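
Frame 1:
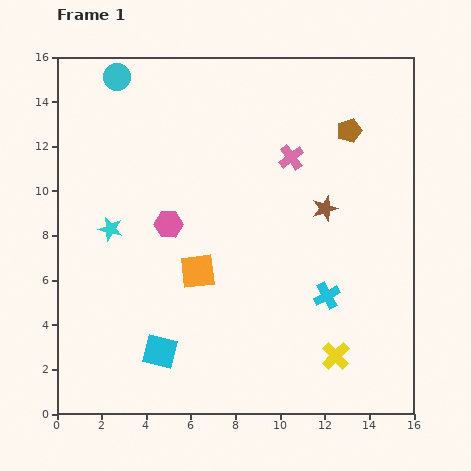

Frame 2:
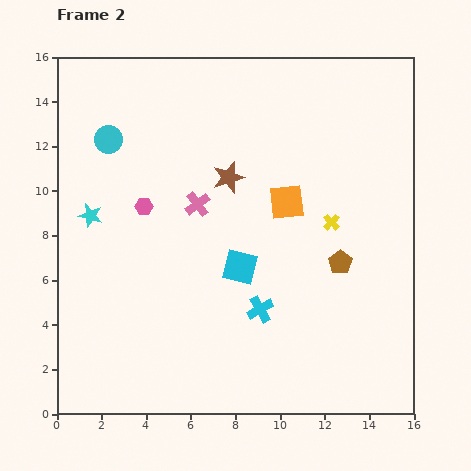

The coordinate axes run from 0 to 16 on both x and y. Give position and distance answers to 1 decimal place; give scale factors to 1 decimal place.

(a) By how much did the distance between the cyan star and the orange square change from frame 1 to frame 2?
+4.5

Distance in frame 1: 4.3. Distance in frame 2: 8.8.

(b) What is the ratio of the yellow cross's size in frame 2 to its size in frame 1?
0.6×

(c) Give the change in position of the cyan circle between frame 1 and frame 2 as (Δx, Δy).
(-0.4, -2.8)

The cyan circle was at (2.7, 15.1) in frame 1 and (2.3, 12.3) in frame 2.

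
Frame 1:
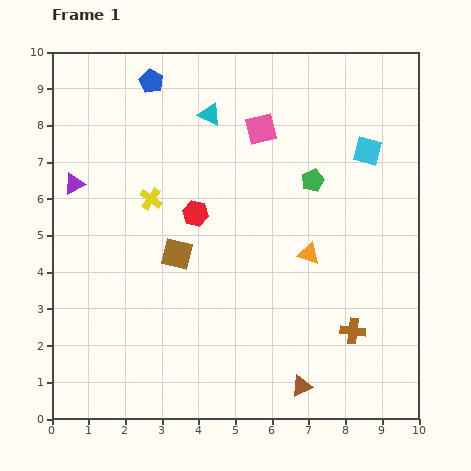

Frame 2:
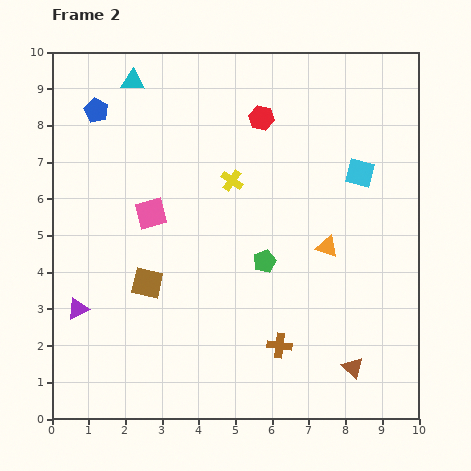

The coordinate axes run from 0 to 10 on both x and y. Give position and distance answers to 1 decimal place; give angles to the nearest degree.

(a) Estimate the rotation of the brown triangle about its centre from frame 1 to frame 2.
53° counter-clockwise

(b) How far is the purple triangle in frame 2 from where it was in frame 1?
3.4

The purple triangle moved from (0.6, 6.4) to (0.7, 3.0), a distance of √(0.1² + 3.4²) ≈ 3.4.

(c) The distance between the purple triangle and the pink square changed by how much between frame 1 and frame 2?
-2.0

Distance in frame 1: 5.3. Distance in frame 2: 3.3.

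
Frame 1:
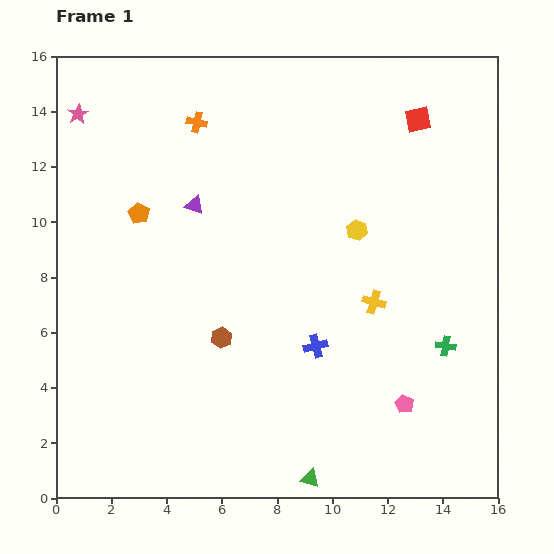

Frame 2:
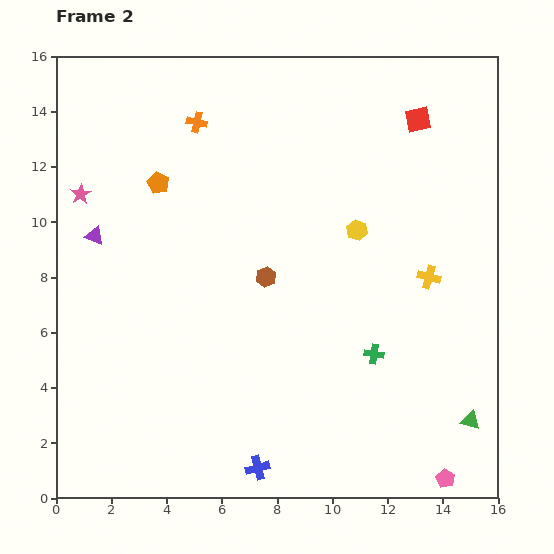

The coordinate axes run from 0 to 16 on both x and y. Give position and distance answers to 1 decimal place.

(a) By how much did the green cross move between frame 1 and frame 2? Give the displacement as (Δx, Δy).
(-2.6, -0.3)

The green cross was at (14.1, 5.5) in frame 1 and (11.5, 5.2) in frame 2.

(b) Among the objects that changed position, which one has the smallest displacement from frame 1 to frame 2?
the orange pentagon

(moved 1.3)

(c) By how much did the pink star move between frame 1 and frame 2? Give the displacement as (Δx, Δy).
(0.1, -2.9)

The pink star was at (0.8, 13.9) in frame 1 and (0.9, 11.0) in frame 2.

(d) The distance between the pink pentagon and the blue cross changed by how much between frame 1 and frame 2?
+3.0

Distance in frame 1: 3.8. Distance in frame 2: 6.8.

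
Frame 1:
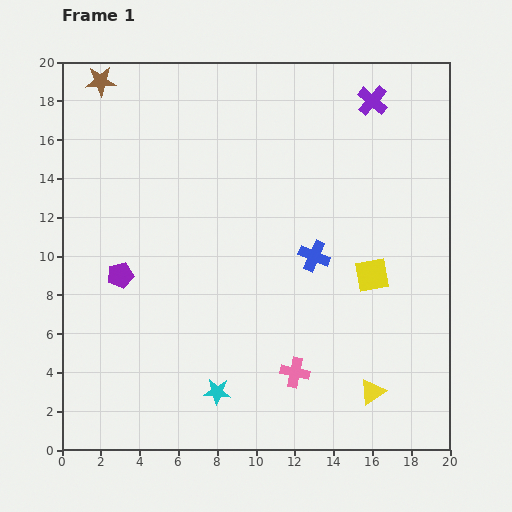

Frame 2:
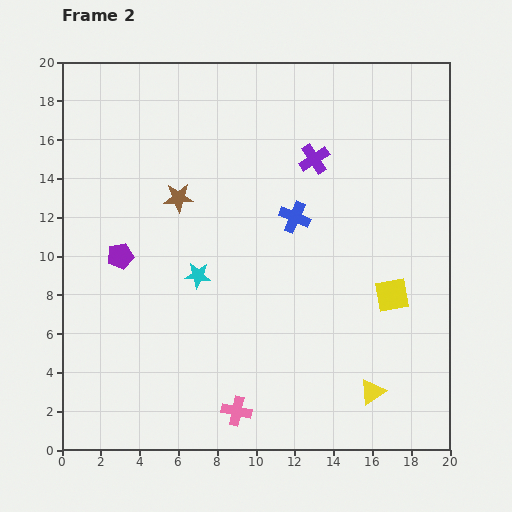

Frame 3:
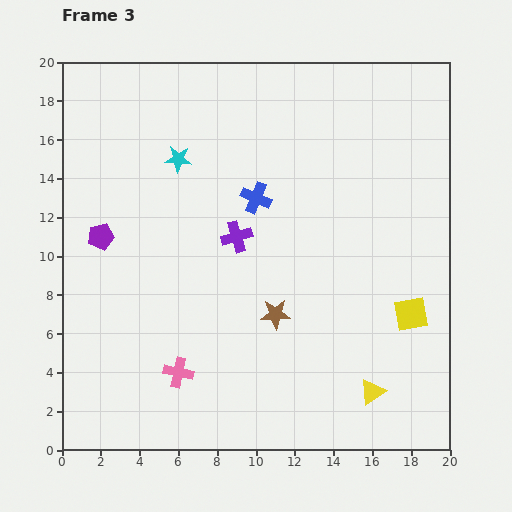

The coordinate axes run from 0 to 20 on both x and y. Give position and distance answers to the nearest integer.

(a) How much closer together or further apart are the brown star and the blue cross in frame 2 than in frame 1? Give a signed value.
-8

Distance in frame 1: 14. Distance in frame 2: 6.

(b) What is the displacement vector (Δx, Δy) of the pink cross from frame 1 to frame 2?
(-3, -2)

The pink cross was at (12, 4) in frame 1 and (9, 2) in frame 2.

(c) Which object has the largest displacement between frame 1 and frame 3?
the brown star

(moved 15; next 12)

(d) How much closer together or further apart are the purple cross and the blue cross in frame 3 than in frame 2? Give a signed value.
-1

Distance in frame 2: 3. Distance in frame 3: 2.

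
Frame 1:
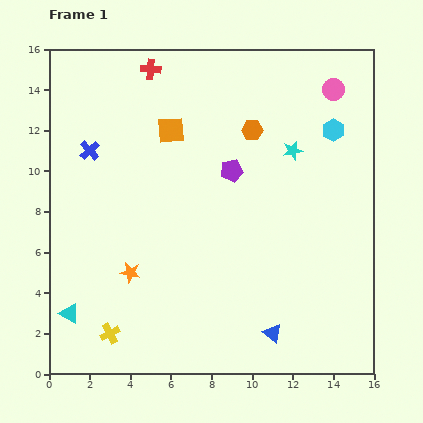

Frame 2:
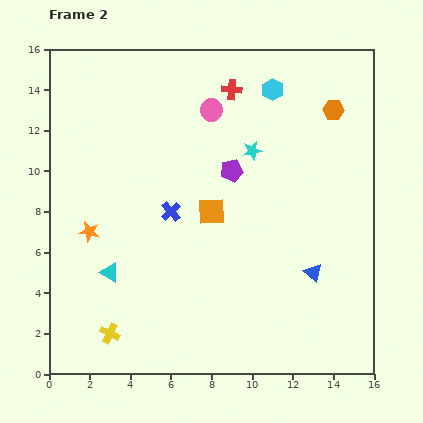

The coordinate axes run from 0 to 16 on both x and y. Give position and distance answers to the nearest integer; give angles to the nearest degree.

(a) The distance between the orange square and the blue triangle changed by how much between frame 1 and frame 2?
-5

Distance in frame 1: 11. Distance in frame 2: 6.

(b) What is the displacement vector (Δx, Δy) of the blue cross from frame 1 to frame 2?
(4, -3)

The blue cross was at (2, 11) in frame 1 and (6, 8) in frame 2.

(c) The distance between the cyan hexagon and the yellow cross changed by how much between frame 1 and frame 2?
-1

Distance in frame 1: 15. Distance in frame 2: 14.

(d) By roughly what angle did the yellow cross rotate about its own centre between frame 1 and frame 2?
37° counter-clockwise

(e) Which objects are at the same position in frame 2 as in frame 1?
the purple pentagon, the yellow cross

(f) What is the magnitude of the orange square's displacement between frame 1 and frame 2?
4

The orange square moved from (6, 12) to (8, 8), a distance of √(2² + 4²) ≈ 4.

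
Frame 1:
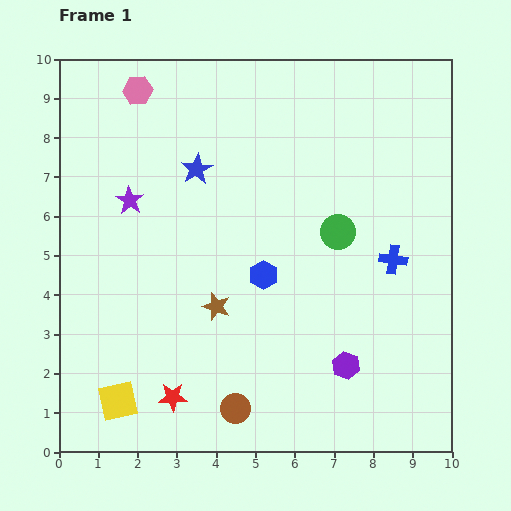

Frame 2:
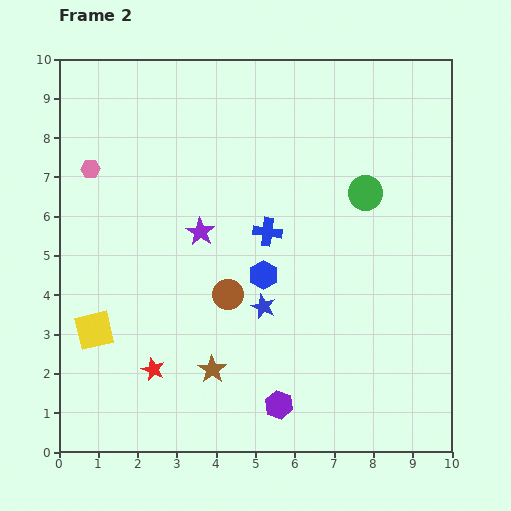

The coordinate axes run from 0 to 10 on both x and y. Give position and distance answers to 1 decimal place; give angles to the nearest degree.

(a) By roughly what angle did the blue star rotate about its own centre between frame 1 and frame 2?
20° counter-clockwise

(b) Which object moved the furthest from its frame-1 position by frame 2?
the blue star

(moved 3.9; next 3.3)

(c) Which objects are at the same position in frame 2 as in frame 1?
the blue hexagon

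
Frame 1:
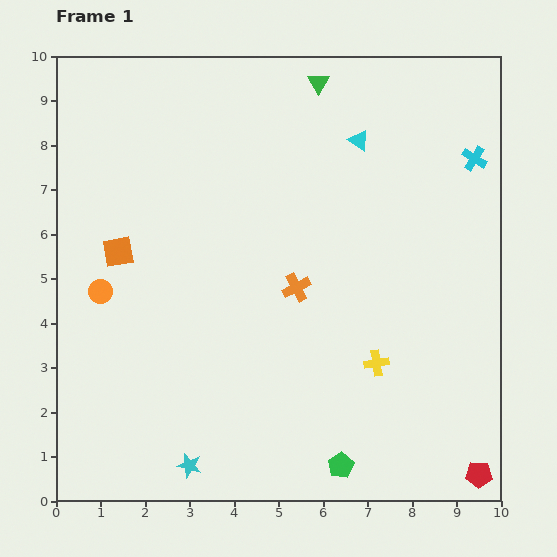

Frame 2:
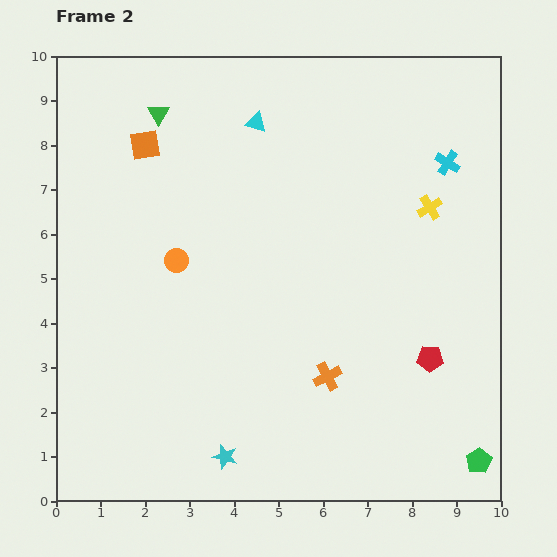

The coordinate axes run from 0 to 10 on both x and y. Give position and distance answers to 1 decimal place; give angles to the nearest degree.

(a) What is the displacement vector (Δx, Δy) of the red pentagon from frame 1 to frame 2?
(-1.1, 2.6)

The red pentagon was at (9.5, 0.6) in frame 1 and (8.4, 3.2) in frame 2.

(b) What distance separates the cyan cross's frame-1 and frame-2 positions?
0.6

The cyan cross moved from (9.4, 7.7) to (8.8, 7.6), a distance of √(0.6² + 0.1²) ≈ 0.6.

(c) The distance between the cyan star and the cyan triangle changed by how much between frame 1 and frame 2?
-0.7

Distance in frame 1: 8.2. Distance in frame 2: 7.5.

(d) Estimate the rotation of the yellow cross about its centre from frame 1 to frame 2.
23° counter-clockwise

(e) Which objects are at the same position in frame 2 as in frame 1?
none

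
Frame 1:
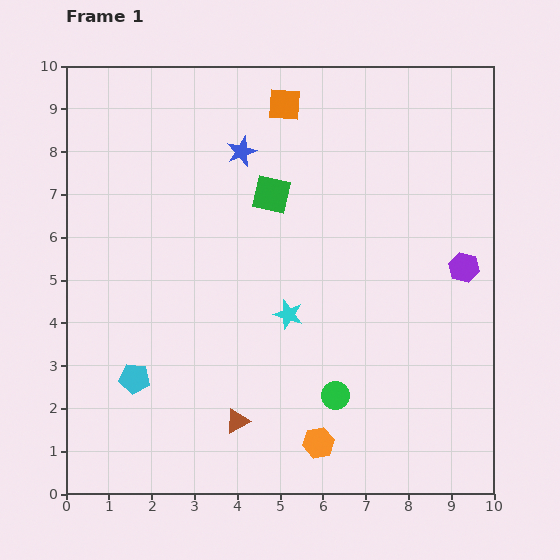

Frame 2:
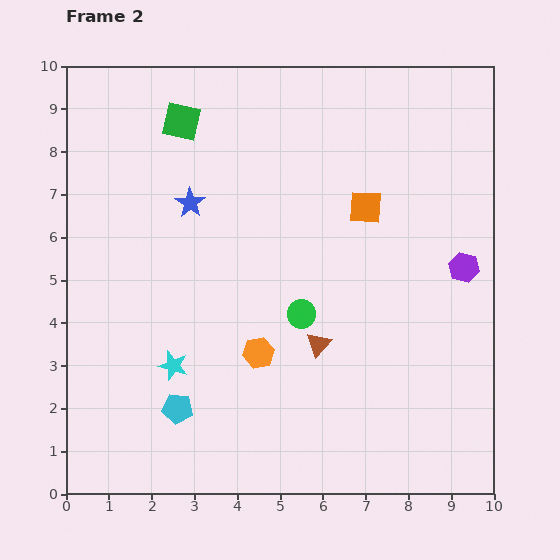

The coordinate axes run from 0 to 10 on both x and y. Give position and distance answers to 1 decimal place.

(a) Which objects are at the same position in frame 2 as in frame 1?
the purple hexagon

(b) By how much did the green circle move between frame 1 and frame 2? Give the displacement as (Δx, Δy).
(-0.8, 1.9)

The green circle was at (6.3, 2.3) in frame 1 and (5.5, 4.2) in frame 2.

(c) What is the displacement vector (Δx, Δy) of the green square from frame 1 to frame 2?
(-2.1, 1.7)

The green square was at (4.8, 7.0) in frame 1 and (2.7, 8.7) in frame 2.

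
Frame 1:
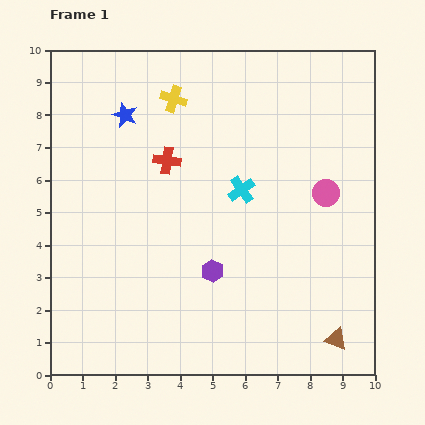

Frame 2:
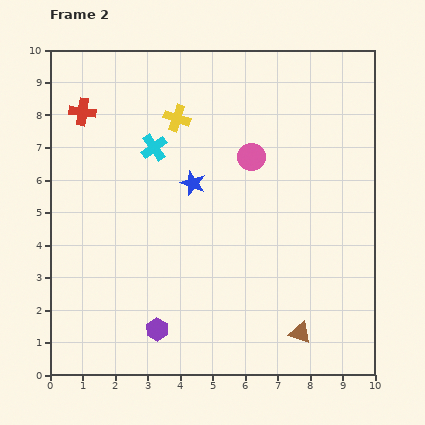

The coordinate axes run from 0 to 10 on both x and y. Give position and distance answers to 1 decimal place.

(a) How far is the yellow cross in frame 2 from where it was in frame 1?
0.6

The yellow cross moved from (3.8, 8.5) to (3.9, 7.9), a distance of √(0.1² + 0.6²) ≈ 0.6.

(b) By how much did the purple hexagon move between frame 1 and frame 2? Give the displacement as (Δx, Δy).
(-1.7, -1.8)

The purple hexagon was at (5.0, 3.2) in frame 1 and (3.3, 1.4) in frame 2.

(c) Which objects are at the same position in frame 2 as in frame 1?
none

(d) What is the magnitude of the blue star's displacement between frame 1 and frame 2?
3.0

The blue star moved from (2.3, 8.0) to (4.4, 5.9), a distance of √(2.1² + 2.1²) ≈ 3.0.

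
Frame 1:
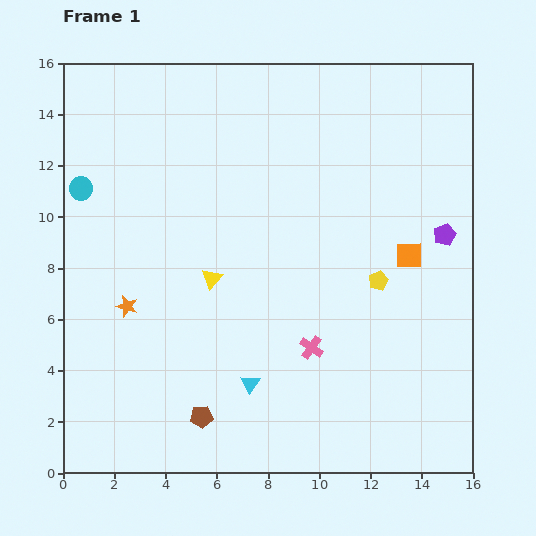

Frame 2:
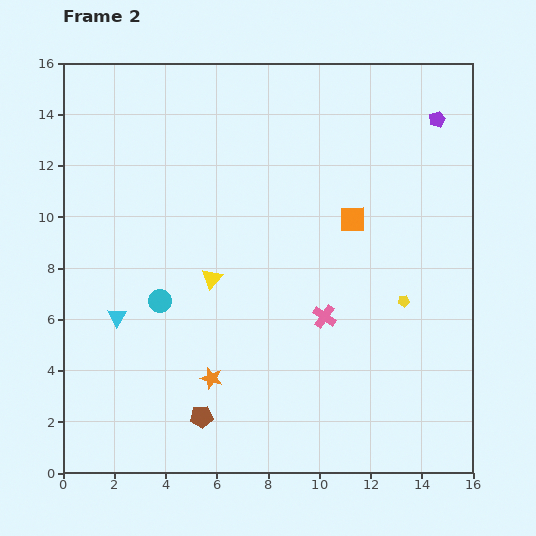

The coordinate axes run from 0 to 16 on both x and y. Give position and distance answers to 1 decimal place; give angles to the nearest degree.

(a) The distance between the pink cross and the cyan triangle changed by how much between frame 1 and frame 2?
+5.3

Distance in frame 1: 2.8. Distance in frame 2: 8.1.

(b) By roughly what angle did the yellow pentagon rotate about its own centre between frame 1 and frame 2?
18° clockwise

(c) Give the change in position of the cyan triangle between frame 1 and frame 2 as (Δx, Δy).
(-5.2, 2.6)

The cyan triangle was at (7.3, 3.5) in frame 1 and (2.1, 6.1) in frame 2.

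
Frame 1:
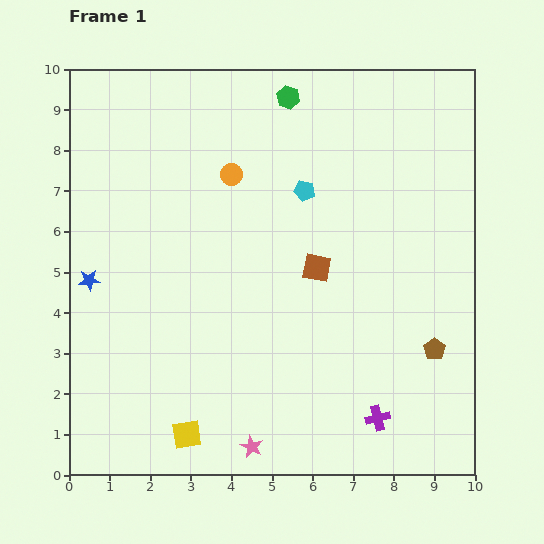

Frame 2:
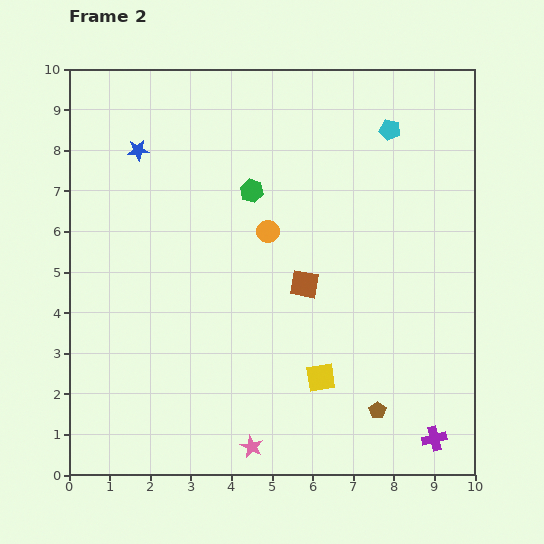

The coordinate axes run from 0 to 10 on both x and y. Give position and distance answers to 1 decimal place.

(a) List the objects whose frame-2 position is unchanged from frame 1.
the pink star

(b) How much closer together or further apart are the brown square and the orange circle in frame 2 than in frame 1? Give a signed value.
-1.5

Distance in frame 1: 3.1. Distance in frame 2: 1.6.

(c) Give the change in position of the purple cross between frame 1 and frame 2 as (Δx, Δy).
(1.4, -0.5)

The purple cross was at (7.6, 1.4) in frame 1 and (9.0, 0.9) in frame 2.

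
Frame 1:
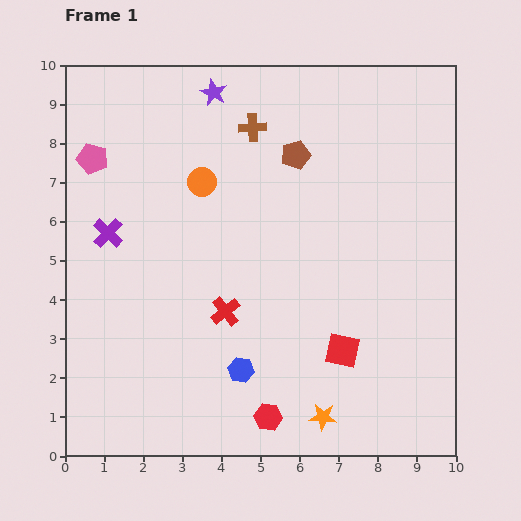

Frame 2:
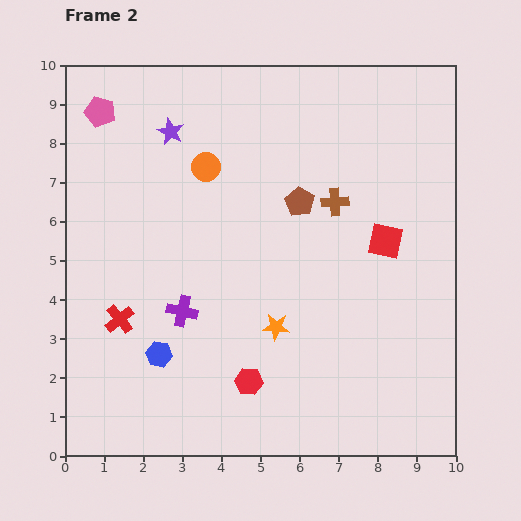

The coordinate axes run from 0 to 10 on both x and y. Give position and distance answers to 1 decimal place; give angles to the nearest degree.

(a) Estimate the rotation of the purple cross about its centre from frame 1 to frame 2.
31° counter-clockwise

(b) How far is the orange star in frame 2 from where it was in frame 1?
2.6

The orange star moved from (6.6, 1.0) to (5.4, 3.3), a distance of √(1.2² + 2.3²) ≈ 2.6.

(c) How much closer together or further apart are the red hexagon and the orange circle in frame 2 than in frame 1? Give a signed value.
-0.6

Distance in frame 1: 6.2. Distance in frame 2: 5.6.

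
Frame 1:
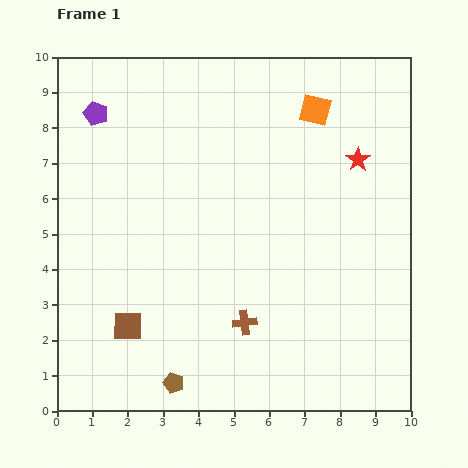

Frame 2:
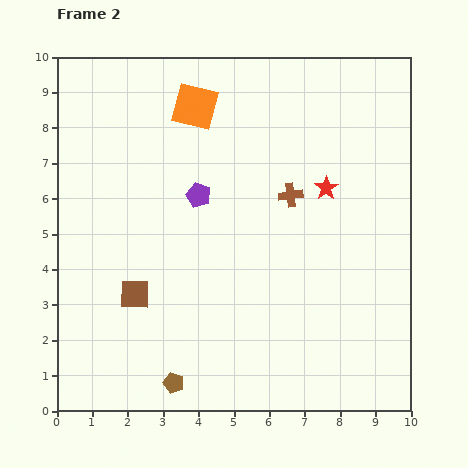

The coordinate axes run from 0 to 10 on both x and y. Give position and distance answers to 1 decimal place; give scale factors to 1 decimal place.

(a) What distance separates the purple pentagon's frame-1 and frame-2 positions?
3.7

The purple pentagon moved from (1.1, 8.4) to (4.0, 6.1), a distance of √(2.9² + 2.3²) ≈ 3.7.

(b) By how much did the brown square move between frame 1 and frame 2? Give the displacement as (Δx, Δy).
(0.2, 0.9)

The brown square was at (2.0, 2.4) in frame 1 and (2.2, 3.3) in frame 2.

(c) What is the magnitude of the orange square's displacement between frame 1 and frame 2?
3.4

The orange square moved from (7.3, 8.5) to (3.9, 8.6), a distance of √(3.4² + 0.1²) ≈ 3.4.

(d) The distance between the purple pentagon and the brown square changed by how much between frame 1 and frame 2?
-2.8

Distance in frame 1: 6.1. Distance in frame 2: 3.3.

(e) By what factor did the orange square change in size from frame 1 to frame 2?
1.5×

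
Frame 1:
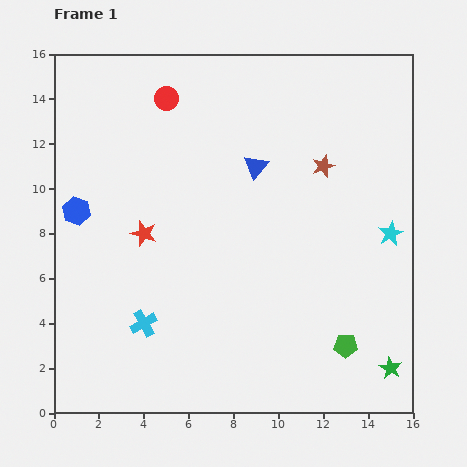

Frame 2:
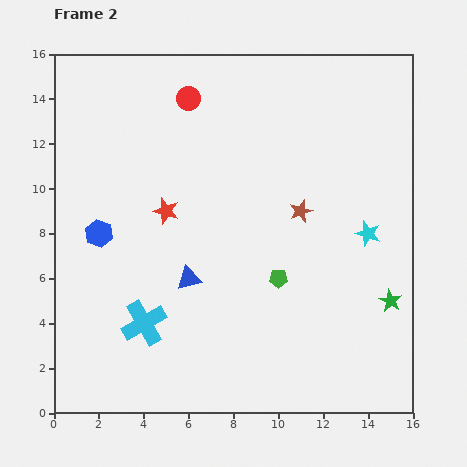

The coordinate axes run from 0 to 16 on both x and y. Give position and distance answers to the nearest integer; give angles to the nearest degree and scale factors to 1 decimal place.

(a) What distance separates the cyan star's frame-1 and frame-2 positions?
1

The cyan star moved from (15, 8) to (14, 8), a distance of √(1² + 0²) ≈ 1.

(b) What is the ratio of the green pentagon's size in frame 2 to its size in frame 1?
0.8×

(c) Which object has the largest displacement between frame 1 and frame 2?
the blue triangle

(moved 6; next 4)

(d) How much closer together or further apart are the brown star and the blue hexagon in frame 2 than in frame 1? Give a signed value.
-2

Distance in frame 1: 11. Distance in frame 2: 9.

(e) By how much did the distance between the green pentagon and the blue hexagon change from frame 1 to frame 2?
-5

Distance in frame 1: 13. Distance in frame 2: 8.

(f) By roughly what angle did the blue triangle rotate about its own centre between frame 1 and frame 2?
37° clockwise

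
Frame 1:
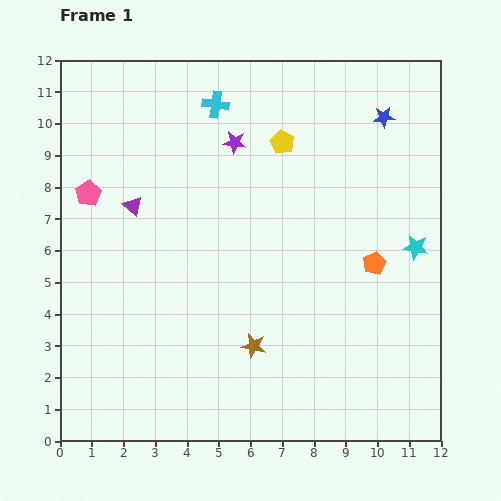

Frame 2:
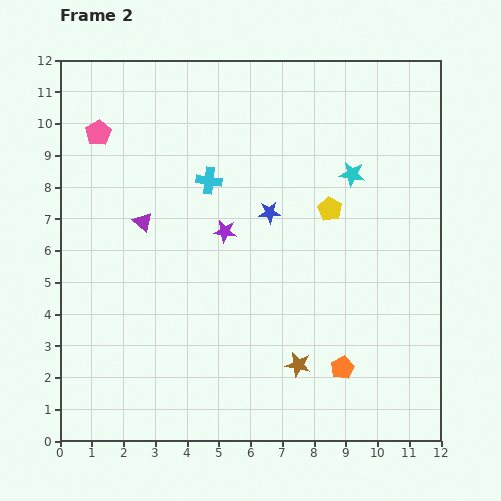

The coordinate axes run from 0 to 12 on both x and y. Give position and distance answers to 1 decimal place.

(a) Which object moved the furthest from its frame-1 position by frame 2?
the blue star

(moved 4.7; next 3.4)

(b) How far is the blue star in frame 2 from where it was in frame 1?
4.7

The blue star moved from (10.2, 10.2) to (6.6, 7.2), a distance of √(3.6² + 3.0²) ≈ 4.7.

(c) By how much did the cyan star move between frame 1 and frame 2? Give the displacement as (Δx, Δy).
(-2.0, 2.3)

The cyan star was at (11.2, 6.1) in frame 1 and (9.2, 8.4) in frame 2.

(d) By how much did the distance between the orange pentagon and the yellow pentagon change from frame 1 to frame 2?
+0.2

Distance in frame 1: 4.8. Distance in frame 2: 5.0.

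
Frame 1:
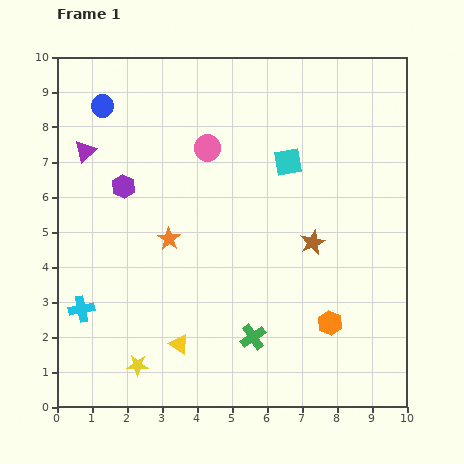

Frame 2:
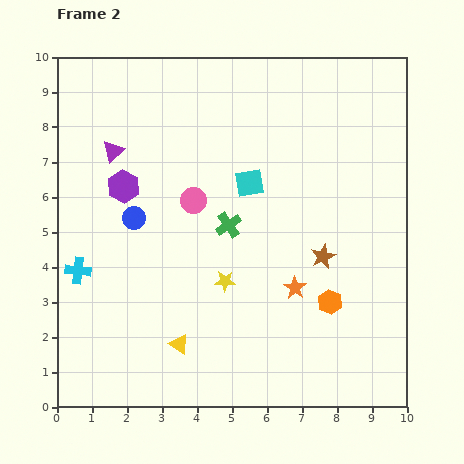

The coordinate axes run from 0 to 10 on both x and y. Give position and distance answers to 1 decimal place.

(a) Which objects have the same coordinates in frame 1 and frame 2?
the purple hexagon, the yellow triangle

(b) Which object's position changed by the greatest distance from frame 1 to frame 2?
the orange star

(moved 3.9; next 3.5)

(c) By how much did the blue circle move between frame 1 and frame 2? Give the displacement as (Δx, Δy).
(0.9, -3.2)

The blue circle was at (1.3, 8.6) in frame 1 and (2.2, 5.4) in frame 2.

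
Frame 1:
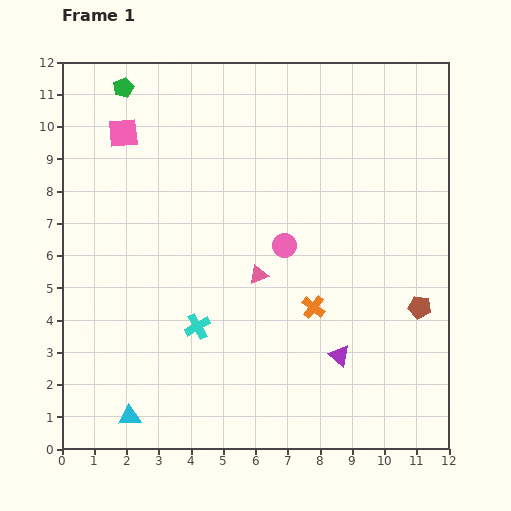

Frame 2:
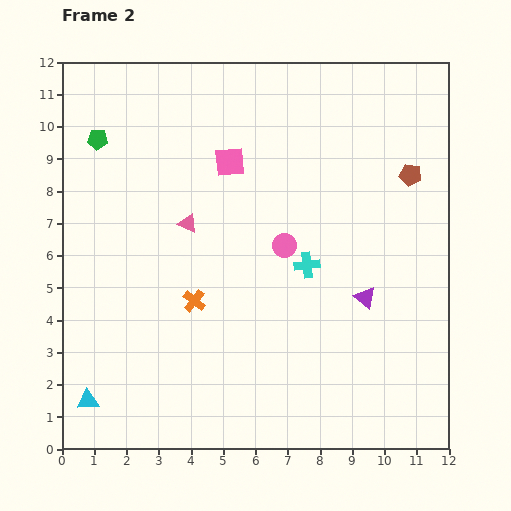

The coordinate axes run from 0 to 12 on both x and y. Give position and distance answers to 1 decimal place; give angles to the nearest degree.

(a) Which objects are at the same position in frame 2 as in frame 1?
the pink circle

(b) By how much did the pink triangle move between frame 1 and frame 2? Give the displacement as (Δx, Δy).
(-2.2, 1.6)

The pink triangle was at (6.1, 5.4) in frame 1 and (3.9, 7.0) in frame 2.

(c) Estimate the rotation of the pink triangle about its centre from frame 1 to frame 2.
46° clockwise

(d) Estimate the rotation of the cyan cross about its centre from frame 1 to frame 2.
23° clockwise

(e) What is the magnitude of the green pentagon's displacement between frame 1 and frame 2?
1.8

The green pentagon moved from (1.9, 11.2) to (1.1, 9.6), a distance of √(0.8² + 1.6²) ≈ 1.8.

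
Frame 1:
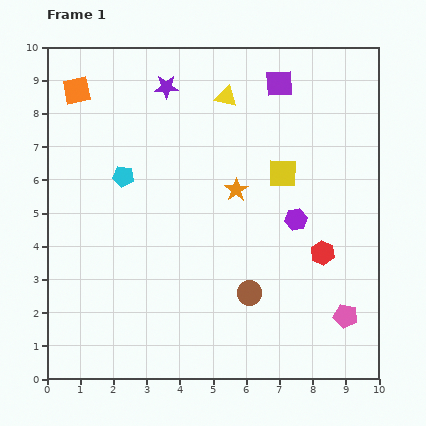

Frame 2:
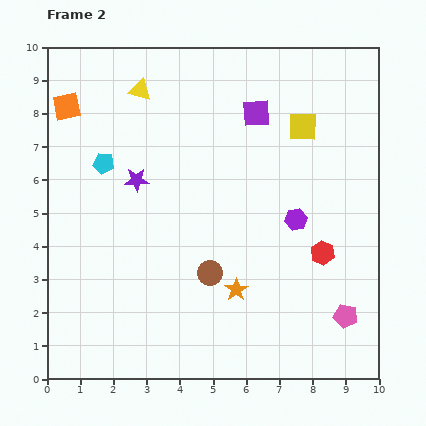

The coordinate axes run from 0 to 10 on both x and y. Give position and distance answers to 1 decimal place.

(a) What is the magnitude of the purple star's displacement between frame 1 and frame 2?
2.9

The purple star moved from (3.6, 8.8) to (2.7, 6.0), a distance of √(0.9² + 2.8²) ≈ 2.9.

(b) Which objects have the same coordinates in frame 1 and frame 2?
the purple hexagon, the red hexagon, the pink pentagon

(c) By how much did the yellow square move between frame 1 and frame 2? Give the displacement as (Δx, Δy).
(0.6, 1.4)

The yellow square was at (7.1, 6.2) in frame 1 and (7.7, 7.6) in frame 2.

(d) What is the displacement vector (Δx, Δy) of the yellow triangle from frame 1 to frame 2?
(-2.6, 0.2)

The yellow triangle was at (5.4, 8.5) in frame 1 and (2.8, 8.7) in frame 2.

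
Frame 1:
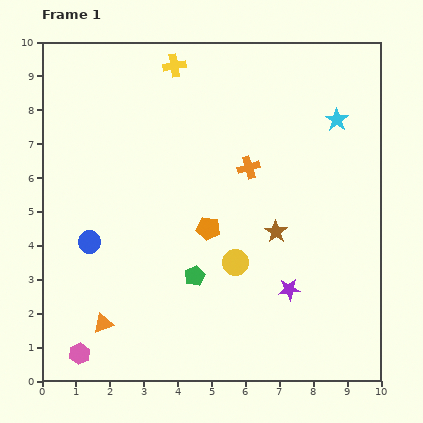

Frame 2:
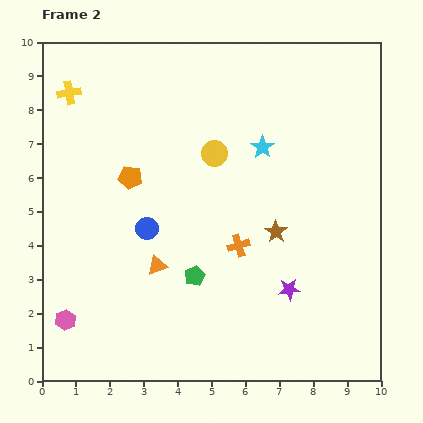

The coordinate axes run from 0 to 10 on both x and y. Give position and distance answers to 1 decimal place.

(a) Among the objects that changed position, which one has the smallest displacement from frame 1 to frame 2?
the pink hexagon

(moved 1.1)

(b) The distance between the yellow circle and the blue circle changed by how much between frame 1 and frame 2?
-1.3

Distance in frame 1: 4.3. Distance in frame 2: 3.0.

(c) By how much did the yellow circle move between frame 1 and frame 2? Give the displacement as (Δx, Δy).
(-0.6, 3.2)

The yellow circle was at (5.7, 3.5) in frame 1 and (5.1, 6.7) in frame 2.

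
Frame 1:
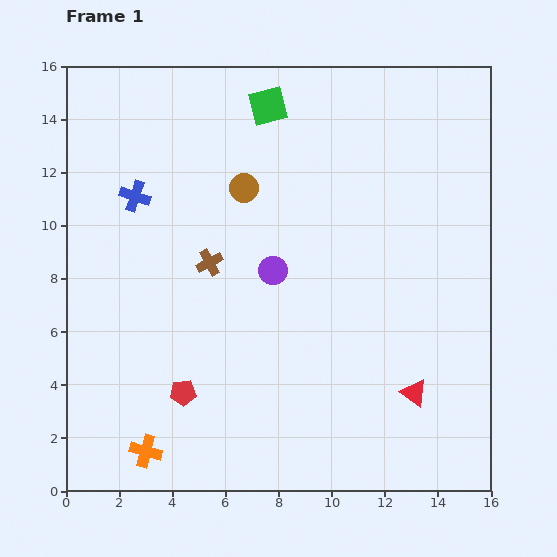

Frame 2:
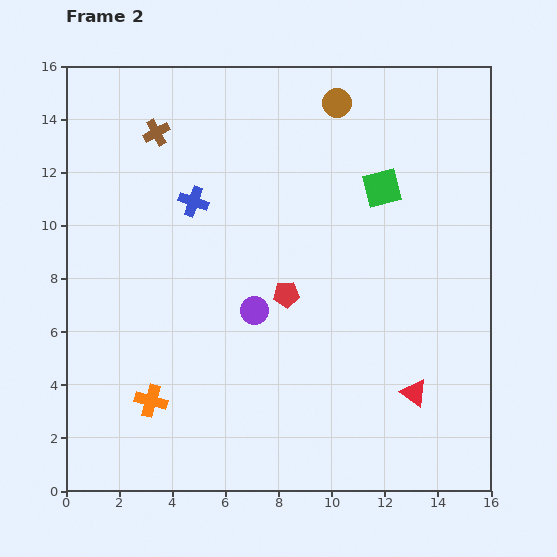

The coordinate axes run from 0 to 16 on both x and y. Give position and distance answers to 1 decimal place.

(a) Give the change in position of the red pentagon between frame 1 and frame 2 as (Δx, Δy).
(3.9, 3.7)

The red pentagon was at (4.4, 3.7) in frame 1 and (8.3, 7.4) in frame 2.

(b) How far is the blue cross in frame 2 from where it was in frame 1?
2.2

The blue cross moved from (2.6, 11.1) to (4.8, 10.9), a distance of √(2.2² + 0.2²) ≈ 2.2.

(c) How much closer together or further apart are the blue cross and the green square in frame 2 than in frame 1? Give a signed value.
+1.1

Distance in frame 1: 6.0. Distance in frame 2: 7.1.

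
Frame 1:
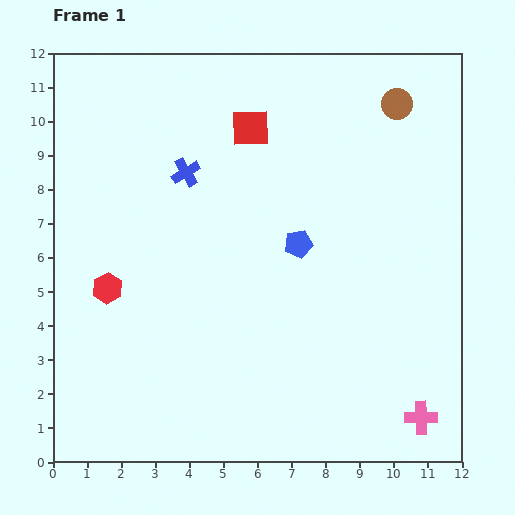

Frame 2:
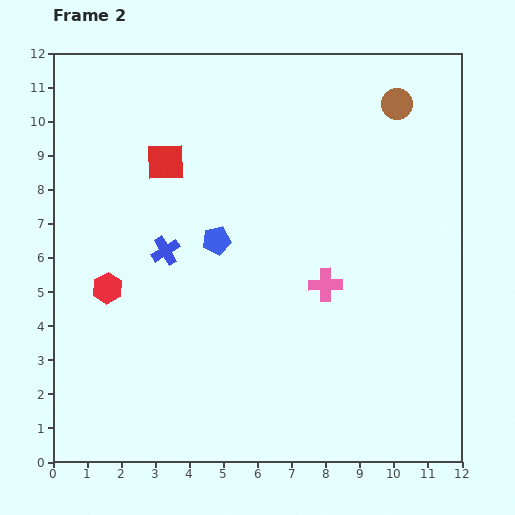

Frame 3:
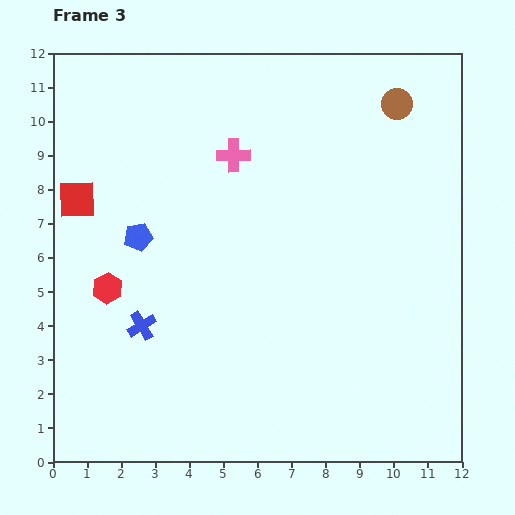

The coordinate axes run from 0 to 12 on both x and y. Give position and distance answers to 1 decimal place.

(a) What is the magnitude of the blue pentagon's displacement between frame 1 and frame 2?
2.4

The blue pentagon moved from (7.2, 6.4) to (4.8, 6.5), a distance of √(2.4² + 0.1²) ≈ 2.4.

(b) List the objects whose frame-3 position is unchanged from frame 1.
the brown circle, the red hexagon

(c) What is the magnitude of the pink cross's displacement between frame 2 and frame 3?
4.7

The pink cross moved from (8.0, 5.2) to (5.3, 9.0), a distance of √(2.7² + 3.8²) ≈ 4.7.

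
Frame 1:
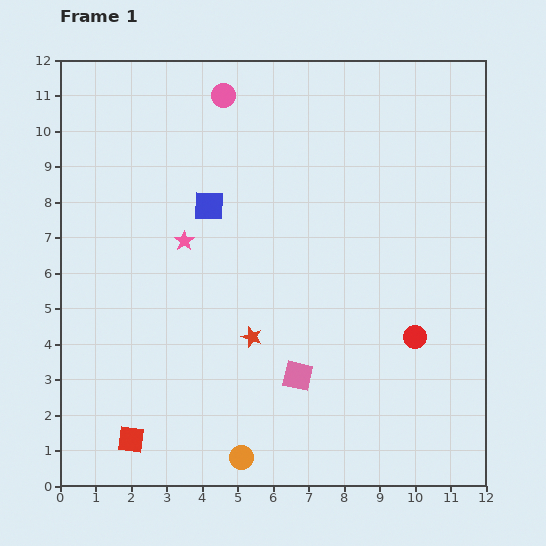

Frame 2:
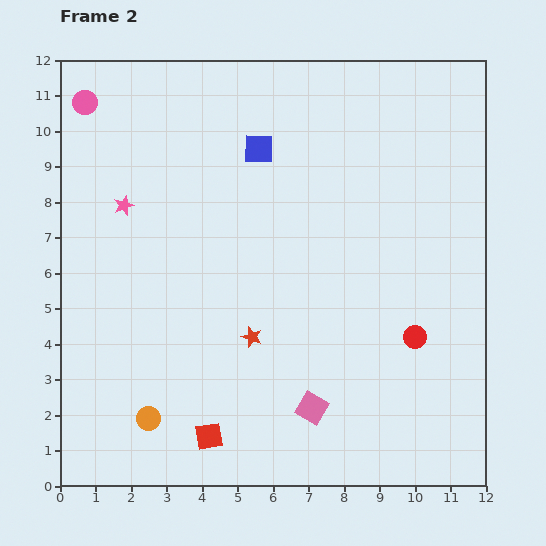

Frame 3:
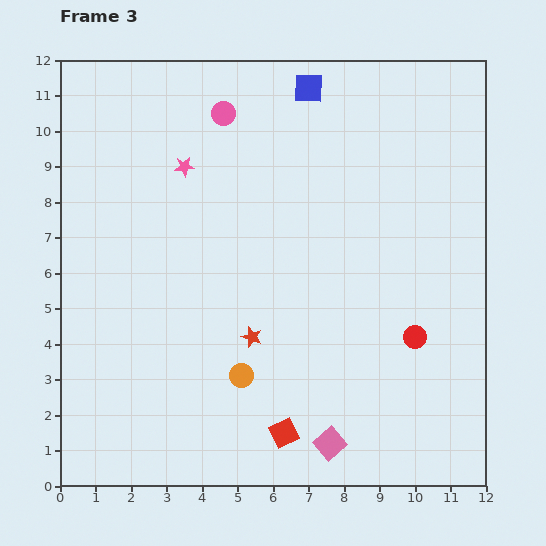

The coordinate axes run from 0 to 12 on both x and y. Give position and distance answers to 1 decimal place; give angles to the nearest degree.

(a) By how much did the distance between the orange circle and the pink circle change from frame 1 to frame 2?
-1.1

Distance in frame 1: 10.2. Distance in frame 2: 9.1.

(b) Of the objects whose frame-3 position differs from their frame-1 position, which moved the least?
the pink circle

(moved 0.5)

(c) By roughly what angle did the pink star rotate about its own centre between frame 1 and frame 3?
30° clockwise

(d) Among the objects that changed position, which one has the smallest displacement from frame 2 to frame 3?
the pink square

(moved 1.1)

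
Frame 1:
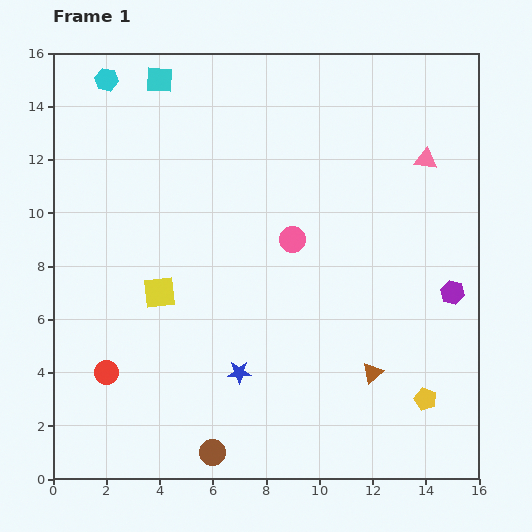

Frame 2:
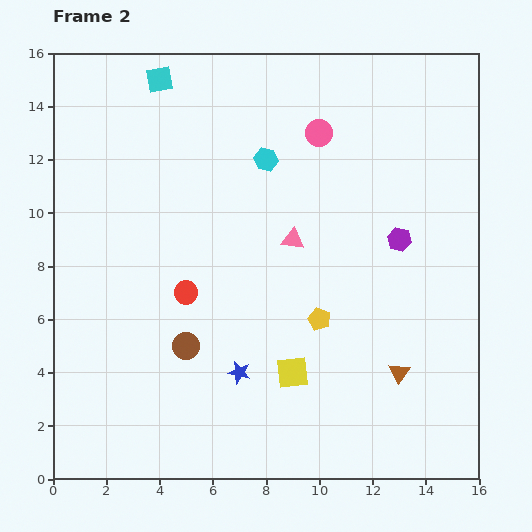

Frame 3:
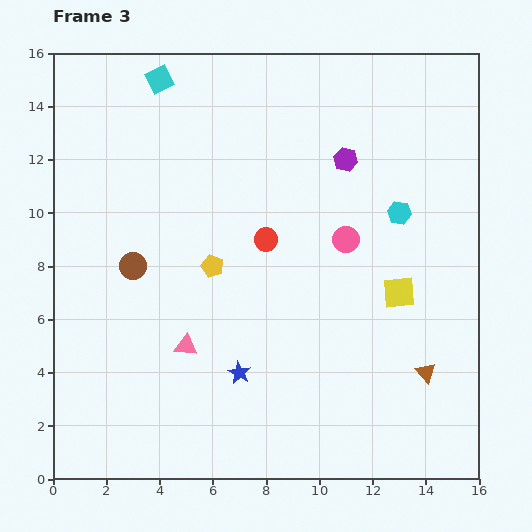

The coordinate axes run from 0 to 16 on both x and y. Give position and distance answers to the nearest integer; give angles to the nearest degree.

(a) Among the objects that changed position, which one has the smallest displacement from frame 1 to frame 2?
the brown triangle

(moved 1)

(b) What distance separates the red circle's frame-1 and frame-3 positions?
8

The red circle moved from (2, 4) to (8, 9), a distance of √(6² + 5²) ≈ 8.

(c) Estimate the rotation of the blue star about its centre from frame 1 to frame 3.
30° clockwise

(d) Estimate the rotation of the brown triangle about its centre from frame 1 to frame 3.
30° counter-clockwise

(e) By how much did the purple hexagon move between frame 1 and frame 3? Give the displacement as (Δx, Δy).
(-4, 5)

The purple hexagon was at (15, 7) in frame 1 and (11, 12) in frame 3.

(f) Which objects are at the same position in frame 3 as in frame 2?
the cyan square, the blue star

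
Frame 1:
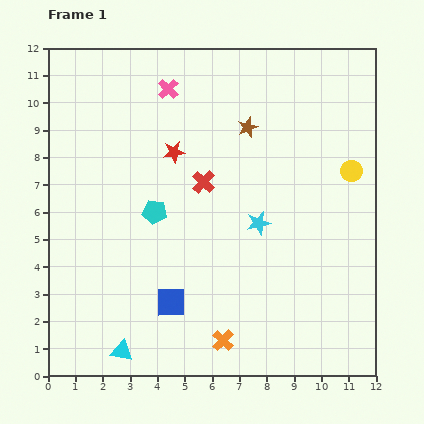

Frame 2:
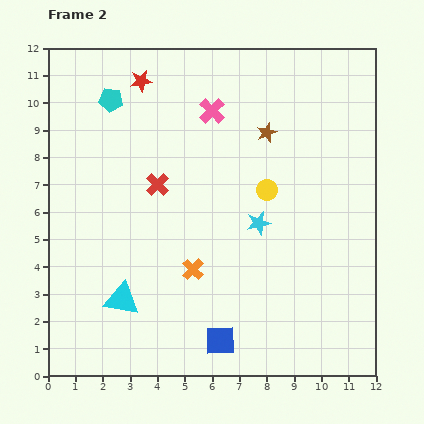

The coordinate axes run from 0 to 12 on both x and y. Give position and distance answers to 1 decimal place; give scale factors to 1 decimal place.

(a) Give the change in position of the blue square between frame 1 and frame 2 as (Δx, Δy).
(1.8, -1.4)

The blue square was at (4.5, 2.7) in frame 1 and (6.3, 1.3) in frame 2.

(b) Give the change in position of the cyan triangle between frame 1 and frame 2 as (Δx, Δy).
(0.0, 1.9)

The cyan triangle was at (2.7, 0.9) in frame 1 and (2.7, 2.8) in frame 2.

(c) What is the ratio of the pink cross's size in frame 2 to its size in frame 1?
1.3×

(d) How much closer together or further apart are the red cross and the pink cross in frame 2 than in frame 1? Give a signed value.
-0.2

Distance in frame 1: 3.6. Distance in frame 2: 3.4.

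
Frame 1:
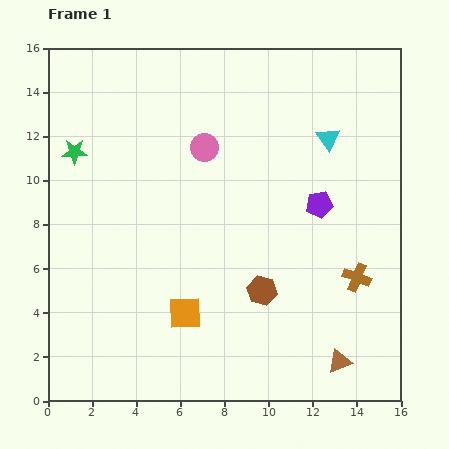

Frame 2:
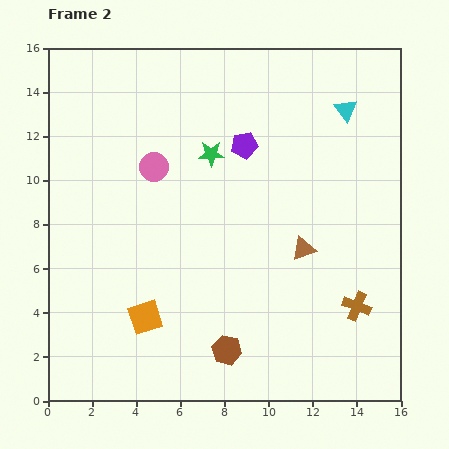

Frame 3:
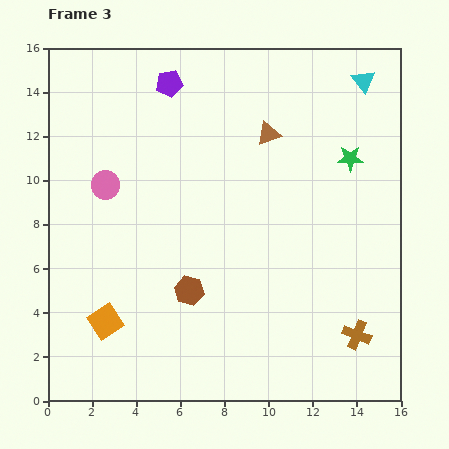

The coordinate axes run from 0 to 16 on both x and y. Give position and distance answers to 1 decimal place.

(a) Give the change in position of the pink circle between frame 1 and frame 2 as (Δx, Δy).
(-2.3, -0.9)

The pink circle was at (7.1, 11.5) in frame 1 and (4.8, 10.6) in frame 2.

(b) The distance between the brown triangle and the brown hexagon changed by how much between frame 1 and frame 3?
+3.3

Distance in frame 1: 4.7. Distance in frame 3: 8.0.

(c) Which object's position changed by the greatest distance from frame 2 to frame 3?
the green star

(moved 6.3; next 5.4)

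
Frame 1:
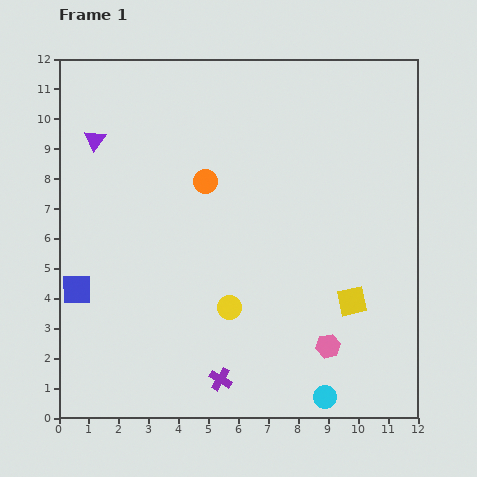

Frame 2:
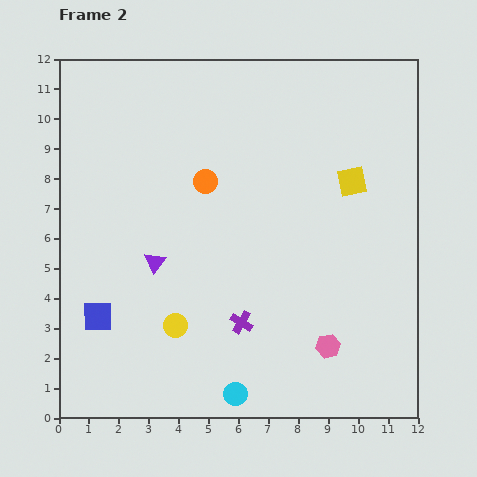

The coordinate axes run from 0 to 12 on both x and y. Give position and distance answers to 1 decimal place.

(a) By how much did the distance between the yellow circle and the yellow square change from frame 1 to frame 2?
+3.5

Distance in frame 1: 4.1. Distance in frame 2: 7.6.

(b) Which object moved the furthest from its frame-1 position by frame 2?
the purple triangle

(moved 4.6; next 4.0)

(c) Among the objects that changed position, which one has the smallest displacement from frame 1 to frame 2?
the blue square

(moved 1.1)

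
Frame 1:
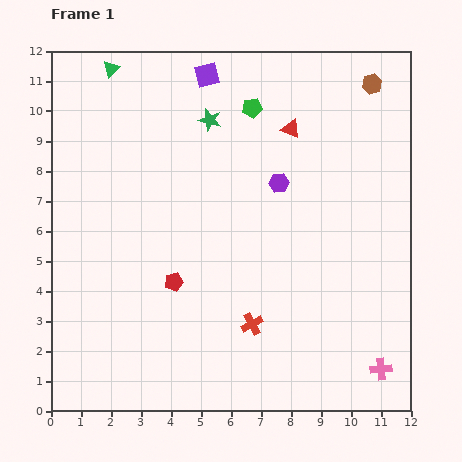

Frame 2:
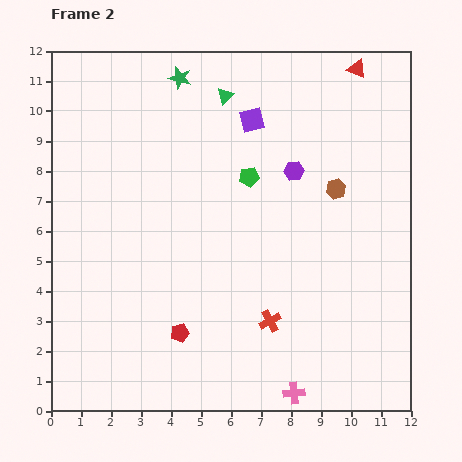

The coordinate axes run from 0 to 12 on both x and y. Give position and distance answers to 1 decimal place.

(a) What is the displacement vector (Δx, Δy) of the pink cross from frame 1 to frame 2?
(-2.9, -0.8)

The pink cross was at (11.0, 1.4) in frame 1 and (8.1, 0.6) in frame 2.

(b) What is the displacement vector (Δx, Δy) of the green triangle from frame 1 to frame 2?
(3.8, -0.9)

The green triangle was at (2.0, 11.4) in frame 1 and (5.8, 10.5) in frame 2.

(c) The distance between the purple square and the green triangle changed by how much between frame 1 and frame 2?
-2.0

Distance in frame 1: 3.2. Distance in frame 2: 1.2.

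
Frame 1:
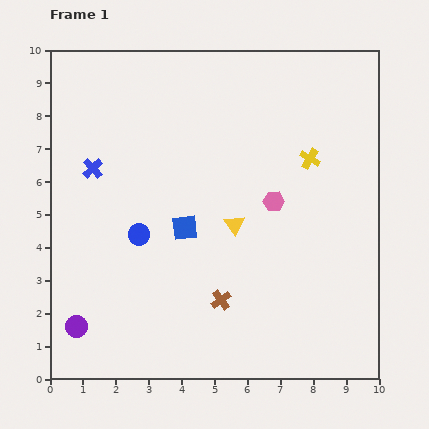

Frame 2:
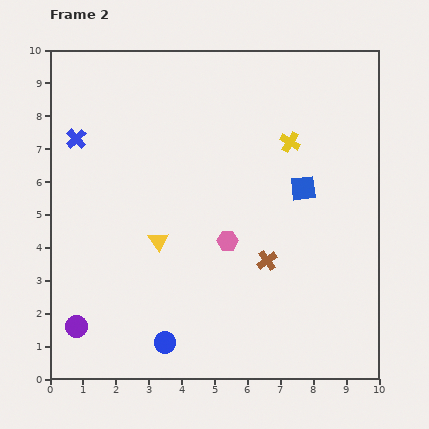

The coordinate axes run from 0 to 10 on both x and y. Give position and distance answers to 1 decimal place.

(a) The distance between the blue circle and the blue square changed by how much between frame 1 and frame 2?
+4.9

Distance in frame 1: 1.4. Distance in frame 2: 6.3.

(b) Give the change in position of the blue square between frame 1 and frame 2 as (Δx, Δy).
(3.6, 1.2)

The blue square was at (4.1, 4.6) in frame 1 and (7.7, 5.8) in frame 2.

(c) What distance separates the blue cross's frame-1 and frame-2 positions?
1.0

The blue cross moved from (1.3, 6.4) to (0.8, 7.3), a distance of √(0.5² + 0.9²) ≈ 1.0.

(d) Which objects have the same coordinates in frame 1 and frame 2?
the purple circle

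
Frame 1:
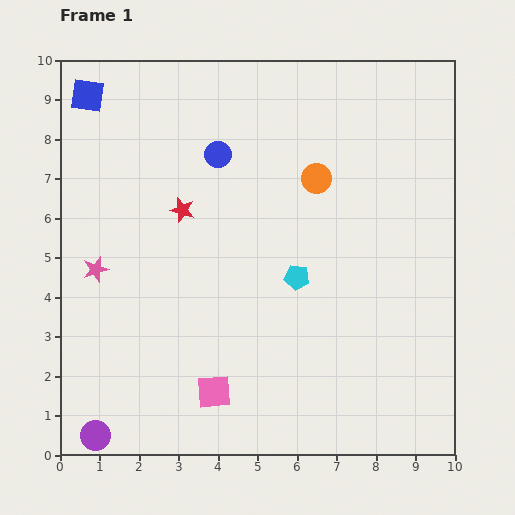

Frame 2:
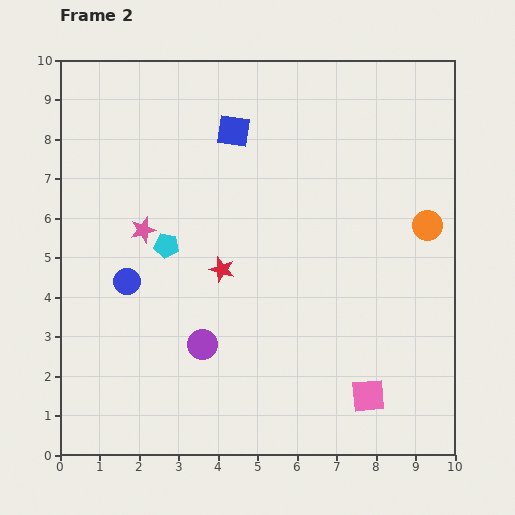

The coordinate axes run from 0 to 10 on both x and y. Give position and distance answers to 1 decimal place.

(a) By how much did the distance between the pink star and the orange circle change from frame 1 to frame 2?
+1.1

Distance in frame 1: 6.1. Distance in frame 2: 7.2.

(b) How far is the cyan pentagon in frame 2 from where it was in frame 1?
3.4

The cyan pentagon moved from (6.0, 4.5) to (2.7, 5.3), a distance of √(3.3² + 0.8²) ≈ 3.4.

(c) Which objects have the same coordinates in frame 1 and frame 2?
none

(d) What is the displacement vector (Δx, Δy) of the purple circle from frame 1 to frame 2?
(2.7, 2.3)

The purple circle was at (0.9, 0.5) in frame 1 and (3.6, 2.8) in frame 2.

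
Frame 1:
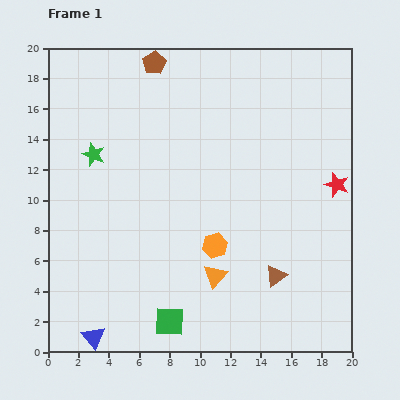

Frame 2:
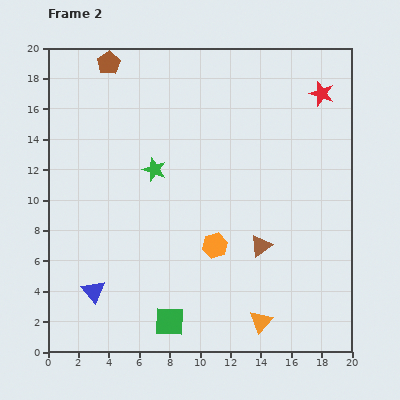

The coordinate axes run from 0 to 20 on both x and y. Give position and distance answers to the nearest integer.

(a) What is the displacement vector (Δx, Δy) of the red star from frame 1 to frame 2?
(-1, 6)

The red star was at (19, 11) in frame 1 and (18, 17) in frame 2.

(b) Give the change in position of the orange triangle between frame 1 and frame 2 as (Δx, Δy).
(3, -3)

The orange triangle was at (11, 5) in frame 1 and (14, 2) in frame 2.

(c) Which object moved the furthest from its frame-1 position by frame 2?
the red star

(moved 6; next 4)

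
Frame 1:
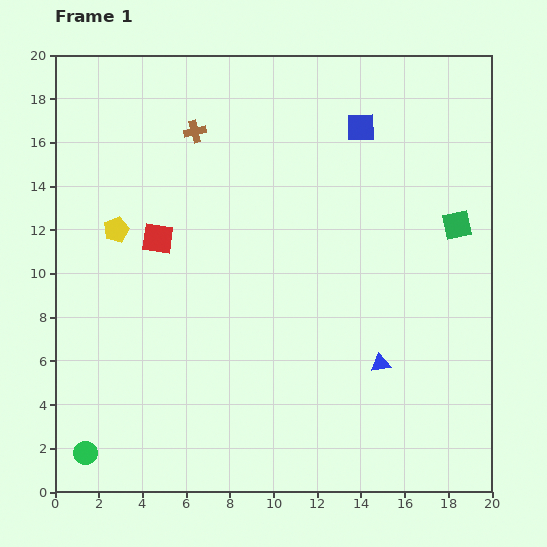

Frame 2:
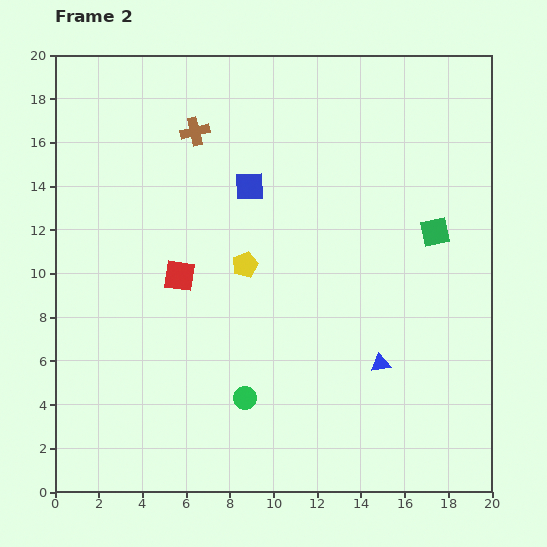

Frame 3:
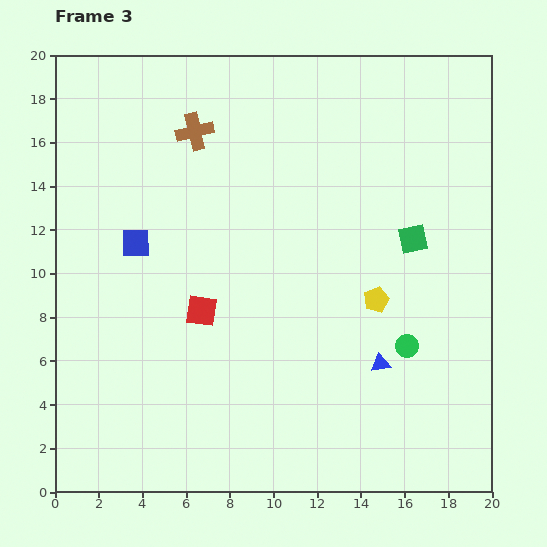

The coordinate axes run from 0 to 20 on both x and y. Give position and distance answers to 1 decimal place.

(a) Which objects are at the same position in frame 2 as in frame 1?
the blue triangle, the brown cross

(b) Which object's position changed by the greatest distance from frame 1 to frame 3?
the green circle

(moved 15.5; next 12.3)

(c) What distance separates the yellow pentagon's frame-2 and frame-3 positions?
6.2

The yellow pentagon moved from (8.7, 10.4) to (14.7, 8.8), a distance of √(6.0² + 1.6²) ≈ 6.2.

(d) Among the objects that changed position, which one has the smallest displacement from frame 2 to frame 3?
the green square

(moved 1.0)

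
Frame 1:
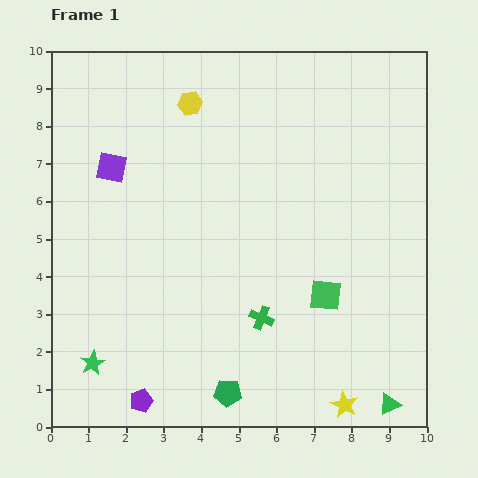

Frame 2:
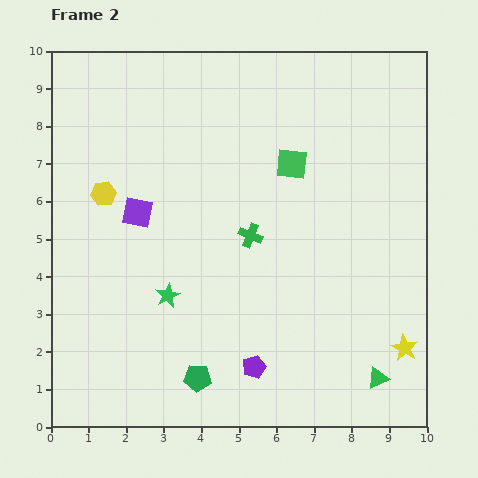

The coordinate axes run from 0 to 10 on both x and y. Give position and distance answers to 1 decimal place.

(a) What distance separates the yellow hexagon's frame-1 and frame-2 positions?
3.3

The yellow hexagon moved from (3.7, 8.6) to (1.4, 6.2), a distance of √(2.3² + 2.4²) ≈ 3.3.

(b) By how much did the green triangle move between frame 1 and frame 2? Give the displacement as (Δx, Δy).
(-0.3, 0.7)

The green triangle was at (9.0, 0.6) in frame 1 and (8.7, 1.3) in frame 2.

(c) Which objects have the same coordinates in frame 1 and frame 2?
none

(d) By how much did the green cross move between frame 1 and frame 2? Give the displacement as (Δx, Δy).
(-0.3, 2.2)

The green cross was at (5.6, 2.9) in frame 1 and (5.3, 5.1) in frame 2.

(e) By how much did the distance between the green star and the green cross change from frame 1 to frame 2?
-2.0

Distance in frame 1: 4.7. Distance in frame 2: 2.7.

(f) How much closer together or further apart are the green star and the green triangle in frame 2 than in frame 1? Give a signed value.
-2.0

Distance in frame 1: 8.0. Distance in frame 2: 6.0.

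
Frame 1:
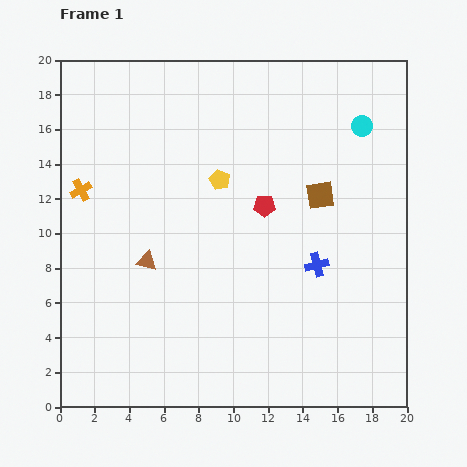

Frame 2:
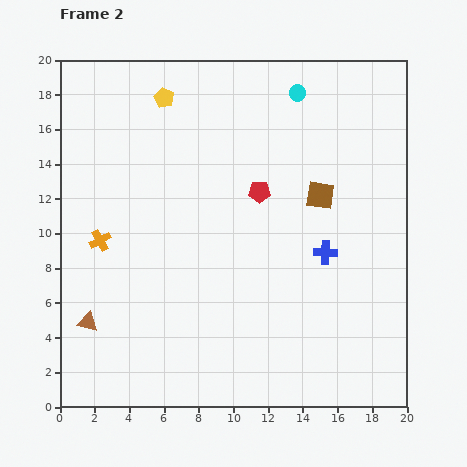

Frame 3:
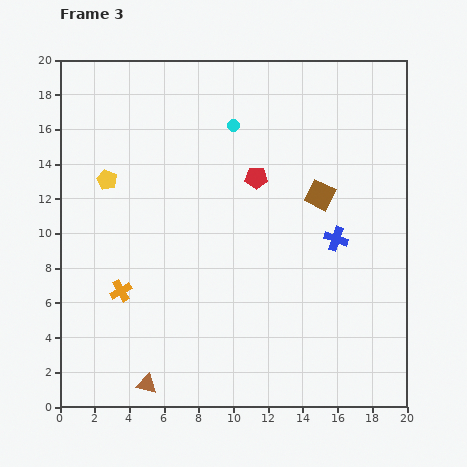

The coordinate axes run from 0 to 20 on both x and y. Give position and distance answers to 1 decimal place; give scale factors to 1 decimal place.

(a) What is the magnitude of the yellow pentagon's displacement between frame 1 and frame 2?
5.7

The yellow pentagon moved from (9.2, 13.1) to (6.0, 17.8), a distance of √(3.2² + 4.7²) ≈ 5.7.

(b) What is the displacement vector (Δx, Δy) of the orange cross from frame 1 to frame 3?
(2.3, -5.8)

The orange cross was at (1.2, 12.5) in frame 1 and (3.5, 6.7) in frame 3.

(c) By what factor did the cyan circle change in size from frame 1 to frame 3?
0.6×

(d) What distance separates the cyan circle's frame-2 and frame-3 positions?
4.2

The cyan circle moved from (13.7, 18.1) to (10.0, 16.2), a distance of √(3.7² + 1.9²) ≈ 4.2.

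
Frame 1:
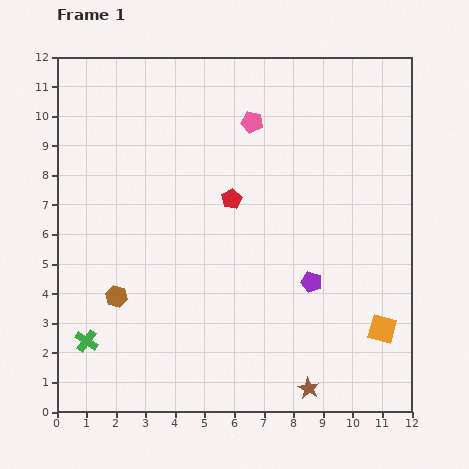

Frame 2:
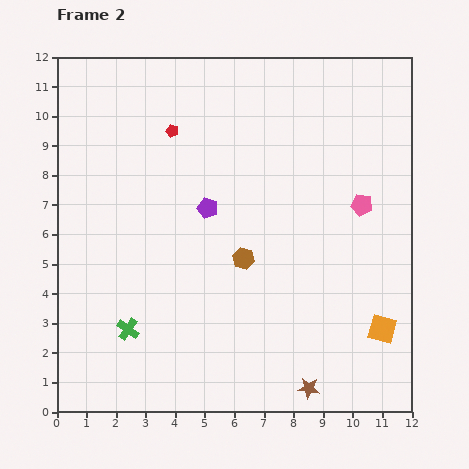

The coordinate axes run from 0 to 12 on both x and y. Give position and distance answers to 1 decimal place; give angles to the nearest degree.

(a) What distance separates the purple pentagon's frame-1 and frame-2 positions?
4.3

The purple pentagon moved from (8.6, 4.4) to (5.1, 6.9), a distance of √(3.5² + 2.5²) ≈ 4.3.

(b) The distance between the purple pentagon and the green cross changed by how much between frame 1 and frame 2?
-3.0

Distance in frame 1: 7.9. Distance in frame 2: 4.9.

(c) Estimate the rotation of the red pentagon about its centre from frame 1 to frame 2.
28° counter-clockwise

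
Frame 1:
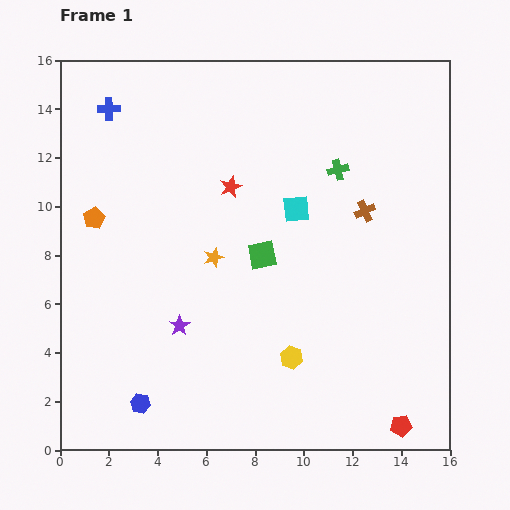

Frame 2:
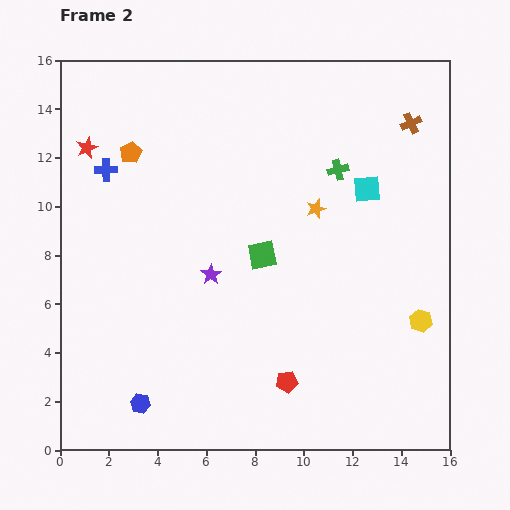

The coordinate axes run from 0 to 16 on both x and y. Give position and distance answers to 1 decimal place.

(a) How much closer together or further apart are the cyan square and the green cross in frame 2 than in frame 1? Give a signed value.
-0.9

Distance in frame 1: 2.3. Distance in frame 2: 1.4.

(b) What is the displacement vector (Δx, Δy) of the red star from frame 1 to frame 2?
(-5.9, 1.6)

The red star was at (7.0, 10.8) in frame 1 and (1.1, 12.4) in frame 2.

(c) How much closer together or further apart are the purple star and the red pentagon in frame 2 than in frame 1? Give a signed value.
-4.6

Distance in frame 1: 10.0. Distance in frame 2: 5.4.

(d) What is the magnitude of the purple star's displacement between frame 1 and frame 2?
2.5

The purple star moved from (4.9, 5.1) to (6.2, 7.2), a distance of √(1.3² + 2.1²) ≈ 2.5.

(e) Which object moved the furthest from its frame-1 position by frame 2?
the red star

(moved 6.1; next 5.5)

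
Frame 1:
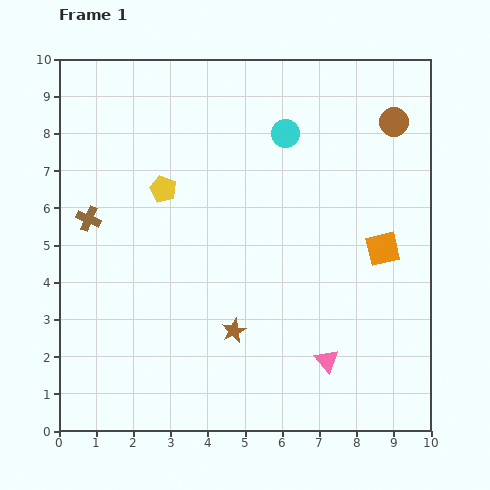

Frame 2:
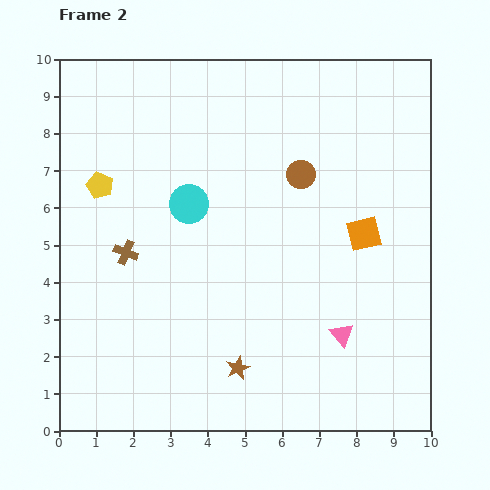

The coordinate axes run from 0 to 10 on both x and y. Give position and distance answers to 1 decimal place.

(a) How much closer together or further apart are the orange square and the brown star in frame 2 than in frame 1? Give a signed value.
+0.4

Distance in frame 1: 4.6. Distance in frame 2: 5.0.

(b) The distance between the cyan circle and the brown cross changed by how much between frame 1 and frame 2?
-3.7

Distance in frame 1: 5.8. Distance in frame 2: 2.1.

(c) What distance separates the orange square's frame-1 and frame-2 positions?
0.6

The orange square moved from (8.7, 4.9) to (8.2, 5.3), a distance of √(0.5² + 0.4²) ≈ 0.6.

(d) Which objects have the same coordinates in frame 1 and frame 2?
none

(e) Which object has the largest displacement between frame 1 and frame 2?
the cyan circle

(moved 3.2; next 2.9)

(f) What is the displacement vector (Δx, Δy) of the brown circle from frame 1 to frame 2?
(-2.5, -1.4)

The brown circle was at (9.0, 8.3) in frame 1 and (6.5, 6.9) in frame 2.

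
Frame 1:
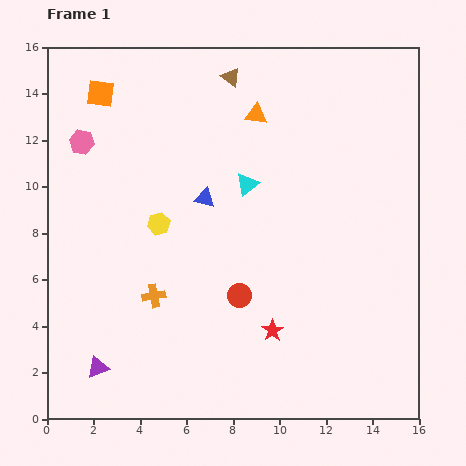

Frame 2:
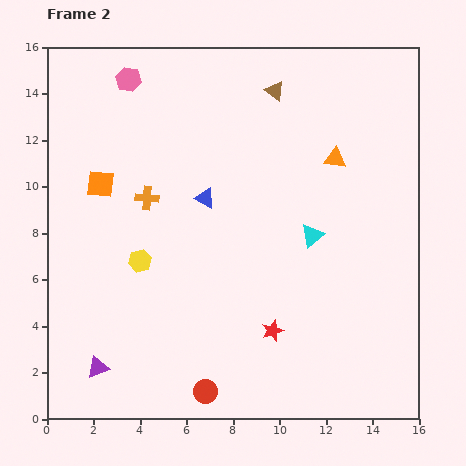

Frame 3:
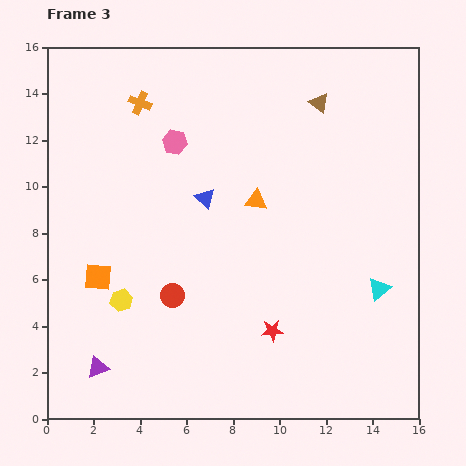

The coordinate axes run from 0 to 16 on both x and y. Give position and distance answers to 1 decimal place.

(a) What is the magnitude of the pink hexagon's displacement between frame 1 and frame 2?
3.4

The pink hexagon moved from (1.5, 11.9) to (3.5, 14.6), a distance of √(2.0² + 2.7²) ≈ 3.4.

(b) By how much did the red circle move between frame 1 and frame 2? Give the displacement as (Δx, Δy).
(-1.5, -4.1)

The red circle was at (8.3, 5.3) in frame 1 and (6.8, 1.2) in frame 2.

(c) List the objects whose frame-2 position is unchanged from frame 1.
the blue triangle, the red star, the purple triangle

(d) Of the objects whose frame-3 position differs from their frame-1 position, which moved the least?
the red circle

(moved 2.9)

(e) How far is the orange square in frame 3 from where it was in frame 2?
4.0

The orange square moved from (2.3, 10.1) to (2.2, 6.1), a distance of √(0.1² + 4.0²) ≈ 4.0.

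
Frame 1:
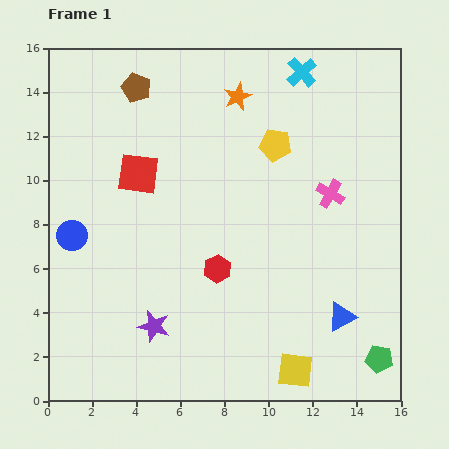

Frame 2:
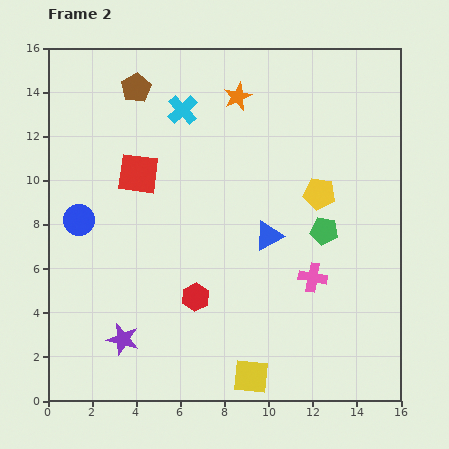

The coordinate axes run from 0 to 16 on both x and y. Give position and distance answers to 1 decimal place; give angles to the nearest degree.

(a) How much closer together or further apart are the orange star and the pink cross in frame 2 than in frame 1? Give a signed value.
+2.8

Distance in frame 1: 6.1. Distance in frame 2: 8.9.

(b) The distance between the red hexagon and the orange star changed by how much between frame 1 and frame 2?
+1.4

Distance in frame 1: 7.9. Distance in frame 2: 9.3.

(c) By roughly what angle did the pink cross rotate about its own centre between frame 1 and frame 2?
20° counter-clockwise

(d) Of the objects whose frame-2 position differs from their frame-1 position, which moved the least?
the blue circle

(moved 0.8)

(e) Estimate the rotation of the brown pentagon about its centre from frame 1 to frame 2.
19° clockwise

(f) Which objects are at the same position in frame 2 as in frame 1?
the brown pentagon, the orange star, the red square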